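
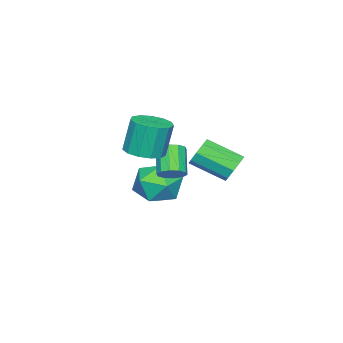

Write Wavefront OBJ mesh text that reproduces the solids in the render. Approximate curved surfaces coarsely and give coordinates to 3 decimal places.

v 0.328 -1.236 2.455
v 0.906 -1.913 2.645
v 0.61 -1.701 4.296
v 0.032 -1.024 4.105
v 1.184 -1.482 2.64
v 0.888 -1.27 4.29
v 1.191 -0.973 2.576
v 0.895 -0.762 4.226
v 0.924 -0.548 2.474
v 0.627 -0.336 4.124
v 0.467 -0.341 2.365
v 0.171 -0.129 4.015
v -0.033 -0.418 2.285
v -0.33 -0.206 3.935
v -0.419 -0.755 2.259
v -0.715 -0.543 3.909
v -0.568 -1.244 2.295
v -0.864 -1.033 3.945
v -0.432 -1.731 2.382
v -0.728 -1.519 4.032
v -0.055 -2.061 2.492
v -0.351 -1.849 4.142
v 0.444 -2.128 2.59
v 0.148 -1.917 4.24
v -2.035 1.728 1.229
v -1.744 2.118 1.812
v -1.333 0.583 2.635
v -1.625 0.192 2.051
v -2.249 2.027 1.894
v -1.839 0.491 2.717
v -2.654 1.796 1.664
v -2.244 0.26 2.487
v -2.77 1.533 1.231
v -2.359 -0.003 2.054
v -2.542 1.361 0.796
v -2.131 -0.175 1.619
v -2.077 1.361 0.564
v -1.666 -0.175 1.387
v -1.592 1.533 0.643
v -1.181 -0.003 1.466
v -1.315 1.796 0.996
v -0.904 0.26 1.818
v -1.375 2.027 1.457
v -0.964 0.491 2.28
v -3.655 -2.099 -2.292
v -2.992 -2.157 -1.232
v -4.368 -3.963 -1.948
v -3.705 -4.021 -0.888
v -4.681 -3.243 -0.974
v -4.241 -2.091 -1.186
v -3.119 -4.029 -1.994
v -2.679 -2.877 -2.206
v -2.661 -3.349 -1.048
v -3.626 -2.864 -0.417
v -3.734 -3.256 -2.763
v -4.699 -2.771 -2.132
v -2.836 -1.811 -0.351
v -2.381 -1.654 0.115
v -3.269 -2.232 1.177
v -3.724 -2.389 0.711
v -2.639 -1.333 0.074
v -3.527 -1.91 1.136
v -2.972 -1.194 -0.129
v -3.86 -1.772 0.933
v -3.253 -1.291 -0.417
v -4.141 -1.869 0.645
v -3.375 -1.587 -0.68
v -4.263 -2.164 0.382
v -3.291 -1.968 -0.817
v -4.179 -2.546 0.245
v -3.033 -2.29 -0.776
v -3.921 -2.867 0.286
v -2.7 -2.428 -0.573
v -3.588 -3.006 0.489
v -2.419 -2.331 -0.285
v -3.307 -2.909 0.777
v -2.297 -2.036 -0.022
v -3.185 -2.613 1.04
f 2 1 5
f 2 5 3
f 3 5 6
f 3 6 4
f 5 1 7
f 5 7 6
f 6 7 8
f 6 8 4
f 7 1 9
f 7 9 8
f 8 9 10
f 8 10 4
f 9 1 11
f 9 11 10
f 10 11 12
f 10 12 4
f 11 1 13
f 11 13 12
f 12 13 14
f 12 14 4
f 13 1 15
f 13 15 14
f 14 15 16
f 14 16 4
f 15 1 17
f 15 17 16
f 16 17 18
f 16 18 4
f 17 1 19
f 17 19 18
f 18 19 20
f 18 20 4
f 19 1 21
f 19 21 20
f 20 21 22
f 20 22 4
f 21 1 23
f 21 23 22
f 22 23 24
f 22 24 4
f 23 1 2
f 23 2 24
f 24 2 3
f 24 3 4
f 26 25 29
f 26 29 27
f 27 29 30
f 27 30 28
f 29 25 31
f 29 31 30
f 30 31 32
f 30 32 28
f 31 25 33
f 31 33 32
f 32 33 34
f 32 34 28
f 33 25 35
f 33 35 34
f 34 35 36
f 34 36 28
f 35 25 37
f 35 37 36
f 36 37 38
f 36 38 28
f 37 25 39
f 37 39 38
f 38 39 40
f 38 40 28
f 39 25 41
f 39 41 40
f 40 41 42
f 40 42 28
f 41 25 43
f 41 43 42
f 42 43 44
f 42 44 28
f 43 25 26
f 43 26 44
f 44 26 27
f 44 27 28
f 45 56 50
f 45 50 46
f 45 46 52
f 45 52 55
f 45 55 56
f 46 50 54
f 50 56 49
f 56 55 47
f 55 52 51
f 52 46 53
f 48 54 49
f 48 49 47
f 48 47 51
f 48 51 53
f 48 53 54
f 49 54 50
f 47 49 56
f 51 47 55
f 53 51 52
f 54 53 46
f 58 57 61
f 58 61 59
f 59 61 62
f 59 62 60
f 61 57 63
f 61 63 62
f 62 63 64
f 62 64 60
f 63 57 65
f 63 65 64
f 64 65 66
f 64 66 60
f 65 57 67
f 65 67 66
f 66 67 68
f 66 68 60
f 67 57 69
f 67 69 68
f 68 69 70
f 68 70 60
f 69 57 71
f 69 71 70
f 70 71 72
f 70 72 60
f 71 57 73
f 71 73 72
f 72 73 74
f 72 74 60
f 73 57 75
f 73 75 74
f 74 75 76
f 74 76 60
f 75 57 77
f 75 77 76
f 76 77 78
f 76 78 60
f 77 57 58
f 77 58 78
f 78 58 59
f 78 59 60



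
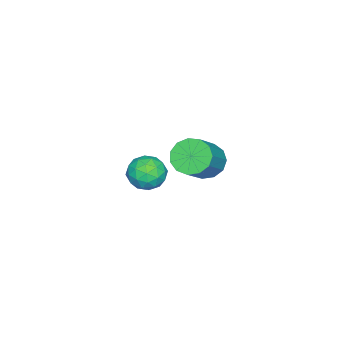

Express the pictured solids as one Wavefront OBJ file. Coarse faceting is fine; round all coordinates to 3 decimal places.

v -1.873 -2.449 -4.5
v -1.418 -2.768 -5.033
v -0.212 -2.751 -4.013
v -0.667 -2.431 -3.48
v -1.382 -2.339 -5.083
v -0.176 -2.321 -4.063
v -1.502 -1.944 -4.948
v -0.295 -1.927 -3.928
v -1.739 -1.71 -4.671
v -0.533 -1.693 -3.65
v -2.02 -1.71 -4.339
v -0.813 -1.693 -3.319
v -2.253 -1.945 -4.059
v -1.047 -1.928 -3.039
v -2.366 -2.339 -3.919
v -1.16 -2.322 -2.899
v -2.323 -2.769 -3.963
v -1.116 -2.752 -2.943
v -2.136 -3.097 -4.178
v -0.93 -3.079 -3.158
v -1.866 -3.219 -4.495
v -0.66 -3.201 -3.475
v -1.599 -3.096 -4.814
v -0.392 -3.079 -3.793
v 2.624 -1.966 -2.639
v 3.129 -2.131 -2.161
v 1.951 -2.809 -2.219
v 2.456 -2.974 -1.741
v 2.099 -2.357 -1.685
v 2.515 -1.836 -1.945
v 2.565 -3.104 -2.435
v 2.981 -2.583 -2.695
v 3.093 -2.834 -2.035
v 2.804 -2.373 -1.571
v 2.276 -2.567 -2.809
v 1.987 -2.106 -2.345
v 2.936 -1.975 -2.437
v 2.144 -2.965 -1.943
v 1.934 -2.603 -1.91
v 2.231 -2.7 -1.629
v 2.574 -1.801 -2.31
v 2.871 -1.899 -2.028
v 2.266 -2.031 -1.749
v 2.209 -3.041 -2.352
v 2.506 -3.139 -2.07
v 2.849 -2.24 -2.751
v 3.146 -2.337 -2.47
v 2.814 -2.909 -2.631
v 3.211 -2.485 -2.082
v 2.816 -2.98 -1.835
v 2.88 -3.057 -2.243
v 3.124 -2.751 -2.396
v 3.042 -2.214 -1.809
v 2.646 -2.709 -1.562
v 2.436 -2.346 -1.529
v 2.681 -2.04 -1.682
v 3.02 -2.627 -1.735
v 2.434 -2.231 -2.818
v 2.038 -2.726 -2.571
v 2.399 -2.9 -2.698
v 2.644 -2.594 -2.851
v 2.264 -1.96 -2.545
v 1.869 -2.455 -2.298
v 1.956 -2.189 -1.984
v 2.2 -1.883 -2.137
v 2.06 -2.313 -2.645
f 2 1 5
f 2 5 3
f 3 5 6
f 3 6 4
f 5 1 7
f 5 7 6
f 6 7 8
f 6 8 4
f 7 1 9
f 7 9 8
f 8 9 10
f 8 10 4
f 9 1 11
f 9 11 10
f 10 11 12
f 10 12 4
f 11 1 13
f 11 13 12
f 12 13 14
f 12 14 4
f 13 1 15
f 13 15 14
f 14 15 16
f 14 16 4
f 15 1 17
f 15 17 16
f 16 17 18
f 16 18 4
f 17 1 19
f 17 19 18
f 18 19 20
f 18 20 4
f 19 1 21
f 19 21 20
f 20 21 22
f 20 22 4
f 21 1 23
f 21 23 22
f 22 23 24
f 22 24 4
f 23 1 2
f 23 2 24
f 24 2 3
f 24 3 4
f 25 62 41
f 62 36 65
f 41 65 30
f 62 65 41
f 25 41 37
f 41 30 42
f 37 42 26
f 41 42 37
f 25 37 46
f 37 26 47
f 46 47 32
f 37 47 46
f 25 46 58
f 46 32 61
f 58 61 35
f 46 61 58
f 25 58 62
f 58 35 66
f 62 66 36
f 58 66 62
f 26 42 53
f 42 30 56
f 53 56 34
f 42 56 53
f 30 65 43
f 65 36 64
f 43 64 29
f 65 64 43
f 36 66 63
f 66 35 59
f 63 59 27
f 66 59 63
f 35 61 60
f 61 32 48
f 60 48 31
f 61 48 60
f 32 47 52
f 47 26 49
f 52 49 33
f 47 49 52
f 28 54 40
f 54 34 55
f 40 55 29
f 54 55 40
f 28 40 38
f 40 29 39
f 38 39 27
f 40 39 38
f 28 38 45
f 38 27 44
f 45 44 31
f 38 44 45
f 28 45 50
f 45 31 51
f 50 51 33
f 45 51 50
f 28 50 54
f 50 33 57
f 54 57 34
f 50 57 54
f 29 55 43
f 55 34 56
f 43 56 30
f 55 56 43
f 27 39 63
f 39 29 64
f 63 64 36
f 39 64 63
f 31 44 60
f 44 27 59
f 60 59 35
f 44 59 60
f 33 51 52
f 51 31 48
f 52 48 32
f 51 48 52
f 34 57 53
f 57 33 49
f 53 49 26
f 57 49 53



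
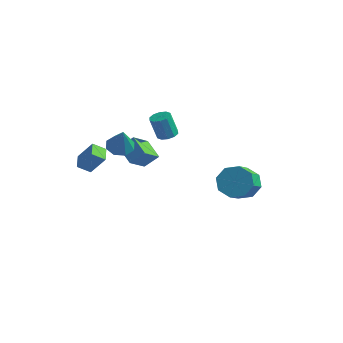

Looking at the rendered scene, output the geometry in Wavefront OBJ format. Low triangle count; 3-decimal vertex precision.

v -2.001 3.766 0.486
v -1.403 3.945 0.667
v -1.781 3.733 2.134
v -2.379 3.554 1.954
v -1.632 4.275 0.655
v -2.011 4.062 2.122
v -2.003 4.41 0.579
v -2.382 4.197 2.046
v -2.373 4.299 0.468
v -2.751 4.086 1.935
v -2.6 3.985 0.363
v -2.979 3.772 1.83
v -2.599 3.587 0.306
v -2.977 3.375 1.773
v -2.369 3.258 0.318
v -2.748 3.045 1.785
v -1.998 3.123 0.394
v -2.377 2.91 1.861
v -1.629 3.234 0.505
v -2.007 3.021 1.972
v -1.401 3.548 0.61
v -1.78 3.335 2.077
v -3.527 1.061 0.319
v -2.865 1.569 1.096
v -3.397 2.317 -0.613
v -2.735 2.825 0.164
v -2.385 0.495 -0.284
v -1.723 1.003 0.493
v -2.255 1.751 -1.216
v -1.593 2.259 -0.439
v 3.654 2.719 -1.019
v 4.336 3.323 -0.44
v 4.768 1.726 0.718
v 4.086 1.121 0.139
v 3.567 3.335 -0.137
v 4 1.738 1.022
v 2.849 2.986 -0.35
v 3.282 1.388 0.808
v 2.602 2.48 -0.956
v 3.035 0.883 0.203
v 2.972 2.114 -1.598
v 3.404 0.517 -0.44
v 3.74 2.102 -1.902
v 4.173 0.505 -0.743
v 4.458 2.452 -1.688
v 4.891 0.854 -0.53
v 4.705 2.957 -1.083
v 5.138 1.36 0.076
v -3.082 0.582 0.857
v -2.441 0.162 0.49
v -2.518 0.078 2.423
v -2.286 0.778 0.633
v -2.598 1.279 0.907
v -3.193 1.372 1.151
v -3.724 1.003 1.223
v -3.879 0.387 1.081
v -3.567 -0.114 0.807
v -2.971 -0.207 0.562
v -4.11 -2.031 1.015
v -3.27 -1.787 2.196
v -3.545 -1.542 0.512
v -2.705 -1.298 1.694
v -3.575 -2.862 0.806
v -2.735 -2.618 1.988
v -3.01 -2.373 0.304
v -2.17 -2.129 1.485
f 2 1 5
f 2 5 3
f 3 5 6
f 3 6 4
f 5 1 7
f 5 7 6
f 6 7 8
f 6 8 4
f 7 1 9
f 7 9 8
f 8 9 10
f 8 10 4
f 9 1 11
f 9 11 10
f 10 11 12
f 10 12 4
f 11 1 13
f 11 13 12
f 12 13 14
f 12 14 4
f 13 1 15
f 13 15 14
f 14 15 16
f 14 16 4
f 15 1 17
f 15 17 16
f 16 17 18
f 16 18 4
f 17 1 19
f 17 19 18
f 18 19 20
f 18 20 4
f 19 1 21
f 19 21 20
f 20 21 22
f 20 22 4
f 21 1 2
f 21 2 22
f 22 2 3
f 22 3 4
f 24 26 23
f 27 24 23
f 23 26 25
f 25 27 23
f 24 30 26
f 28 24 27
f 28 30 24
f 26 30 25
f 29 27 25
f 25 30 29
f 29 28 27
f 30 28 29
f 32 31 35
f 32 35 33
f 33 35 36
f 33 36 34
f 35 31 37
f 35 37 36
f 36 37 38
f 36 38 34
f 37 31 39
f 37 39 38
f 38 39 40
f 38 40 34
f 39 31 41
f 39 41 40
f 40 41 42
f 40 42 34
f 41 31 43
f 41 43 42
f 42 43 44
f 42 44 34
f 43 31 45
f 43 45 44
f 44 45 46
f 44 46 34
f 45 31 47
f 45 47 46
f 46 47 48
f 46 48 34
f 47 31 32
f 47 32 48
f 48 32 33
f 48 33 34
f 50 49 52
f 50 52 51
f 52 49 53
f 52 53 51
f 53 49 54
f 53 54 51
f 54 49 55
f 54 55 51
f 55 49 56
f 55 56 51
f 56 49 57
f 56 57 51
f 57 49 58
f 57 58 51
f 58 49 50
f 58 50 51
f 60 62 59
f 63 60 59
f 59 62 61
f 61 63 59
f 60 66 62
f 64 60 63
f 64 66 60
f 62 66 61
f 65 63 61
f 61 66 65
f 65 64 63
f 66 64 65



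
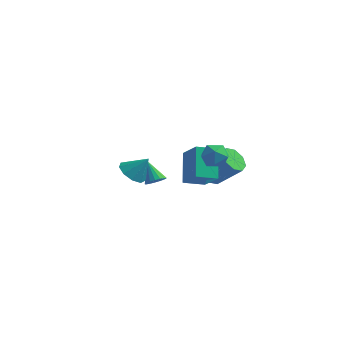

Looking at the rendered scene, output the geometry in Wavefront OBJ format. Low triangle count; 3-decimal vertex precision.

v -0.469 2.306 -0.957
v 0.016 2.029 -1.442
v 1.195 2.076 -0.288
v 0.709 2.354 0.197
v 0.001 2.595 -1.45
v 1.18 2.642 -0.296
v -0.289 2.992 -1.169
v 0.889 3.039 -0.015
v -0.685 2.987 -0.764
v 0.493 3.035 0.39
v -0.955 2.584 -0.472
v 0.224 2.631 0.682
v -0.94 2.018 -0.464
v 0.239 2.065 0.69
v -0.649 1.621 -0.745
v 0.529 1.668 0.409
v -0.253 1.625 -1.15
v 0.925 1.673 0.004
v 1.396 -2.218 3.874
v 2.034 -2.339 3.628
v 1.186 -3.321 3.872
v 1.824 -3.442 3.626
v 1.74 -3.209 4.274
v 1.87 -2.527 4.276
v 1.35 -3.133 3.224
v 1.48 -2.451 3.226
v 2.005 -2.904 3.227
v 2.247 -2.951 3.876
v 0.973 -2.709 3.624
v 1.215 -2.756 4.273
v -4.26 2.143 -1.729
v -3.65 2.253 -2.219
v -3.54 2.417 -0.771
v -3.919 2.717 -2.151
v -4.347 2.912 -1.885
v -4.734 2.747 -1.546
v -4.9 2.299 -1.293
v -4.766 1.778 -1.244
v -4.396 1.427 -1.422
v -3.962 1.411 -1.744
v -3.667 1.737 -2.058
v -3.549 3.331 -2.895
v -3.088 3.552 -2.694
v -4.231 3.909 -1.965
v -3.173 3.731 -2.868
v -3.344 3.818 -3.047
v -3.563 3.794 -3.192
v -3.778 3.664 -3.269
v -3.941 3.457 -3.26
v -4.014 3.222 -3.168
v -3.981 3.012 -3.013
v -3.849 2.874 -2.831
v -3.648 2.842 -2.664
v -3.425 2.922 -2.55
v -3.23 3.095 -2.515
v -3.108 3.322 -2.567
v 0.701 -2.681 2.13
v 0.278 -1.532 3.25
v -0.151 -2.021 1.131
v -0.574 -0.871 2.251
v 1.514 -2.089 1.829
v 1.091 -0.939 2.949
v 0.662 -1.428 0.83
v 0.239 -0.279 1.95
f 2 1 5
f 2 5 3
f 3 5 6
f 3 6 4
f 5 1 7
f 5 7 6
f 6 7 8
f 6 8 4
f 7 1 9
f 7 9 8
f 8 9 10
f 8 10 4
f 9 1 11
f 9 11 10
f 10 11 12
f 10 12 4
f 11 1 13
f 11 13 12
f 12 13 14
f 12 14 4
f 13 1 15
f 13 15 14
f 14 15 16
f 14 16 4
f 15 1 17
f 15 17 16
f 16 17 18
f 16 18 4
f 17 1 2
f 17 2 18
f 18 2 3
f 18 3 4
f 19 30 24
f 19 24 20
f 19 20 26
f 19 26 29
f 19 29 30
f 20 24 28
f 24 30 23
f 30 29 21
f 29 26 25
f 26 20 27
f 22 28 23
f 22 23 21
f 22 21 25
f 22 25 27
f 22 27 28
f 23 28 24
f 21 23 30
f 25 21 29
f 27 25 26
f 28 27 20
f 32 31 34
f 32 34 33
f 34 31 35
f 34 35 33
f 35 31 36
f 35 36 33
f 36 31 37
f 36 37 33
f 37 31 38
f 37 38 33
f 38 31 39
f 38 39 33
f 39 31 40
f 39 40 33
f 40 31 41
f 40 41 33
f 41 31 32
f 41 32 33
f 43 42 45
f 43 45 44
f 45 42 46
f 45 46 44
f 46 42 47
f 46 47 44
f 47 42 48
f 47 48 44
f 48 42 49
f 48 49 44
f 49 42 50
f 49 50 44
f 50 42 51
f 50 51 44
f 51 42 52
f 51 52 44
f 52 42 53
f 52 53 44
f 53 42 54
f 53 54 44
f 54 42 55
f 54 55 44
f 55 42 56
f 55 56 44
f 56 42 43
f 56 43 44
f 58 60 57
f 61 58 57
f 57 60 59
f 59 61 57
f 58 64 60
f 62 58 61
f 62 64 58
f 60 64 59
f 63 61 59
f 59 64 63
f 63 62 61
f 64 62 63



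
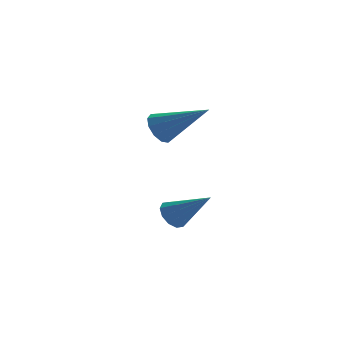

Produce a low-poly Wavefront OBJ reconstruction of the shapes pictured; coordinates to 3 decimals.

v 3.072 1.534 -3.956
v 3.348 1.316 -4.418
v 4.048 0.666 -2.964
v 3.516 1.617 -4.32
v 3.515 1.886 -4.083
v 3.345 2.021 -3.798
v 3.07 1.969 -3.573
v 2.796 1.752 -3.495
v 2.628 1.451 -3.593
v 2.63 1.181 -3.829
v 2.8 1.047 -4.115
v 3.074 1.098 -4.339
v 2.651 1.55 -0.197
v 2.966 2.089 -0.114
v 3.969 0.63 0.777
v 2.717 2.048 0.183
v 2.444 1.817 0.335
v 2.249 1.483 0.284
v 2.208 1.176 0.049
v 2.336 1.011 -0.28
v 2.584 1.052 -0.577
v 2.857 1.284 -0.729
v 3.052 1.617 -0.678
v 3.094 1.925 -0.443
f 2 1 4
f 2 4 3
f 4 1 5
f 4 5 3
f 5 1 6
f 5 6 3
f 6 1 7
f 6 7 3
f 7 1 8
f 7 8 3
f 8 1 9
f 8 9 3
f 9 1 10
f 9 10 3
f 10 1 11
f 10 11 3
f 11 1 12
f 11 12 3
f 12 1 2
f 12 2 3
f 14 13 16
f 14 16 15
f 16 13 17
f 16 17 15
f 17 13 18
f 17 18 15
f 18 13 19
f 18 19 15
f 19 13 20
f 19 20 15
f 20 13 21
f 20 21 15
f 21 13 22
f 21 22 15
f 22 13 23
f 22 23 15
f 23 13 24
f 23 24 15
f 24 13 14
f 24 14 15



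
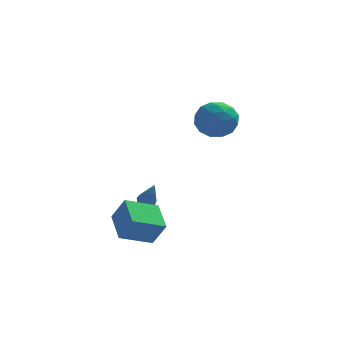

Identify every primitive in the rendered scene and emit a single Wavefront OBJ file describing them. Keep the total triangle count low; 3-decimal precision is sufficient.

v -0.03 2.502 -3.643
v 0.245 2.154 -3.968
v 0.49 1.378 -1.997
v 0.448 2.373 -3.882
v 0.499 2.632 -3.721
v 0.382 2.851 -3.535
v 0.134 2.959 -3.383
v -0.166 2.922 -3.313
v -0.422 2.751 -3.349
v -0.554 2.502 -3.477
v -0.52 2.253 -3.658
v -0.33 2.083 -3.835
v -0.045 2.046 -3.95
v -0.919 -4.744 -3.151
v -0.206 -5.079 -1.816
v -1.437 -3.015 -2.441
v -0.724 -3.349 -1.106
v 0.724 -3.971 -3.834
v 1.437 -4.305 -2.499
v 0.206 -2.241 -3.124
v 0.919 -2.576 -1.789
v 3.362 0.309 2.697
v 4.568 0.34 3.031
v 3.032 -1.18 4.029
v 4.238 -1.149 4.363
v 3.483 -0.195 4.655
v 3.687 0.726 3.832
v 3.913 -1.566 3.228
v 4.117 -0.645 2.405
v 4.908 -0.818 3.359
v 4.642 0.029 4.241
v 2.958 -0.869 2.819
v 2.692 -0.022 3.701
v 3.994 0.455 2.747
v 3.606 -1.295 4.313
v 3.162 -0.734 4.484
v 3.871 -0.716 4.68
v 3.476 0.682 3.218
v 4.185 0.7 3.414
v 3.547 0.386 4.368
v 3.415 -1.54 3.646
v 4.124 -1.522 3.842
v 3.729 -0.124 2.38
v 4.438 -0.106 2.576
v 4.053 -1.226 2.692
v 4.903 -0.207 3.136
v 4.709 -1.082 3.919
v 4.518 -1.327 3.252
v 4.638 -0.786 2.769
v 4.746 0.291 3.655
v 4.552 -0.585 4.437
v 4.109 -0.024 4.609
v 4.228 0.517 4.125
v 4.946 -0.39 3.847
v 3.048 -0.255 2.623
v 2.854 -1.131 3.405
v 3.372 -1.357 2.935
v 3.491 -0.816 2.451
v 2.891 0.242 3.141
v 2.697 -0.633 3.924
v 2.962 -0.054 4.291
v 3.082 0.487 3.808
v 2.654 -0.45 3.213
f 2 1 4
f 2 4 3
f 4 1 5
f 4 5 3
f 5 1 6
f 5 6 3
f 6 1 7
f 6 7 3
f 7 1 8
f 7 8 3
f 8 1 9
f 8 9 3
f 9 1 10
f 9 10 3
f 10 1 11
f 10 11 3
f 11 1 12
f 11 12 3
f 12 1 13
f 12 13 3
f 13 1 2
f 13 2 3
f 15 17 14
f 18 15 14
f 14 17 16
f 16 18 14
f 15 21 17
f 19 15 18
f 19 21 15
f 17 21 16
f 20 18 16
f 16 21 20
f 20 19 18
f 21 19 20
f 22 59 38
f 59 33 62
f 38 62 27
f 59 62 38
f 22 38 34
f 38 27 39
f 34 39 23
f 38 39 34
f 22 34 43
f 34 23 44
f 43 44 29
f 34 44 43
f 22 43 55
f 43 29 58
f 55 58 32
f 43 58 55
f 22 55 59
f 55 32 63
f 59 63 33
f 55 63 59
f 23 39 50
f 39 27 53
f 50 53 31
f 39 53 50
f 27 62 40
f 62 33 61
f 40 61 26
f 62 61 40
f 33 63 60
f 63 32 56
f 60 56 24
f 63 56 60
f 32 58 57
f 58 29 45
f 57 45 28
f 58 45 57
f 29 44 49
f 44 23 46
f 49 46 30
f 44 46 49
f 25 51 37
f 51 31 52
f 37 52 26
f 51 52 37
f 25 37 35
f 37 26 36
f 35 36 24
f 37 36 35
f 25 35 42
f 35 24 41
f 42 41 28
f 35 41 42
f 25 42 47
f 42 28 48
f 47 48 30
f 42 48 47
f 25 47 51
f 47 30 54
f 51 54 31
f 47 54 51
f 26 52 40
f 52 31 53
f 40 53 27
f 52 53 40
f 24 36 60
f 36 26 61
f 60 61 33
f 36 61 60
f 28 41 57
f 41 24 56
f 57 56 32
f 41 56 57
f 30 48 49
f 48 28 45
f 49 45 29
f 48 45 49
f 31 54 50
f 54 30 46
f 50 46 23
f 54 46 50



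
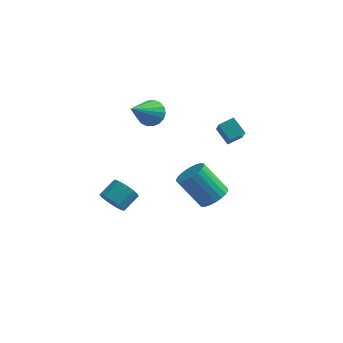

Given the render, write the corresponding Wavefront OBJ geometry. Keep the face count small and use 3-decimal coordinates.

v -2.938 0.001 2.218
v -2.308 0.133 2.658
v -3.482 -1.561 3.462
v -2.549 0.334 2.806
v -2.867 0.47 2.837
v -3.2 0.513 2.746
v -3.48 0.454 2.55
v -3.653 0.306 2.288
v -3.685 0.097 2.013
v -3.569 -0.13 1.777
v -3.328 -0.332 1.63
v -3.01 -0.467 1.598
v -2.677 -0.51 1.69
v -2.397 -0.451 1.886
v -2.224 -0.303 2.148
v -2.192 -0.094 2.423
v -3.826 -3.689 -1.747
v -3.164 -4.034 -1.816
v -2.691 -3.236 -1.262
v -3.354 -2.891 -1.193
v -3.201 -3.779 -2.151
v -2.728 -2.981 -1.597
v -3.437 -3.496 -2.358
v -2.964 -2.698 -1.804
v -3.796 -3.274 -2.371
v -3.323 -2.476 -1.817
v -4.165 -3.184 -2.186
v -3.692 -2.386 -1.632
v -4.427 -3.254 -1.861
v -3.954 -2.456 -1.307
v -4.498 -3.462 -1.5
v -4.025 -2.664 -0.947
v -4.355 -3.742 -1.218
v -3.883 -2.945 -0.664
v -4.045 -4.006 -1.103
v -3.572 -3.208 -0.55
v -3.666 -4.168 -1.193
v -3.193 -3.371 -0.639
v -3.337 -4.179 -1.459
v -2.864 -3.381 -0.905
v 1.139 -0.805 1.578
v 0.455 -0.351 2.233
v 0.8 0.138 0.571
v 0.116 0.592 1.226
v 1.744 -0.292 1.854
v 1.06 0.162 2.509
v 1.405 0.651 0.847
v 0.721 1.105 1.502
v 0.013 0.789 -3.947
v 0.676 0.935 -3.419
v -0.571 1.036 -1.884
v -1.233 0.891 -2.413
v 0.584 1.266 -3.515
v -0.663 1.368 -1.981
v 0.393 1.516 -3.687
v -0.854 1.617 -2.152
v 0.137 1.639 -3.903
v -1.11 1.741 -2.369
v -0.141 1.616 -4.127
v -1.388 1.717 -2.593
v -0.392 1.45 -4.32
v -1.639 1.551 -2.786
v -0.573 1.169 -4.449
v -1.82 1.271 -2.914
v -0.653 0.823 -4.491
v -1.899 0.924 -2.956
v -0.617 0.471 -4.438
v -1.864 0.572 -2.904
v -0.472 0.174 -4.301
v -1.719 0.275 -2.767
v -0.244 -0.016 -4.103
v -1.491 0.085 -2.568
v 0.029 -0.068 -3.878
v -1.217 0.034 -2.343
v 0.3 0.029 -3.665
v -0.947 0.131 -2.13
v 0.52 0.258 -3.5
v -0.726 0.359 -1.966
v 0.654 0.578 -3.413
v -0.593 0.679 -1.879
f 2 1 4
f 2 4 3
f 4 1 5
f 4 5 3
f 5 1 6
f 5 6 3
f 6 1 7
f 6 7 3
f 7 1 8
f 7 8 3
f 8 1 9
f 8 9 3
f 9 1 10
f 9 10 3
f 10 1 11
f 10 11 3
f 11 1 12
f 11 12 3
f 12 1 13
f 12 13 3
f 13 1 14
f 13 14 3
f 14 1 15
f 14 15 3
f 15 1 16
f 15 16 3
f 16 1 2
f 16 2 3
f 18 17 21
f 18 21 19
f 19 21 22
f 19 22 20
f 21 17 23
f 21 23 22
f 22 23 24
f 22 24 20
f 23 17 25
f 23 25 24
f 24 25 26
f 24 26 20
f 25 17 27
f 25 27 26
f 26 27 28
f 26 28 20
f 27 17 29
f 27 29 28
f 28 29 30
f 28 30 20
f 29 17 31
f 29 31 30
f 30 31 32
f 30 32 20
f 31 17 33
f 31 33 32
f 32 33 34
f 32 34 20
f 33 17 35
f 33 35 34
f 34 35 36
f 34 36 20
f 35 17 37
f 35 37 36
f 36 37 38
f 36 38 20
f 37 17 39
f 37 39 38
f 38 39 40
f 38 40 20
f 39 17 18
f 39 18 40
f 40 18 19
f 40 19 20
f 42 44 41
f 45 42 41
f 41 44 43
f 43 45 41
f 42 48 44
f 46 42 45
f 46 48 42
f 44 48 43
f 47 45 43
f 43 48 47
f 47 46 45
f 48 46 47
f 50 49 53
f 50 53 51
f 51 53 54
f 51 54 52
f 53 49 55
f 53 55 54
f 54 55 56
f 54 56 52
f 55 49 57
f 55 57 56
f 56 57 58
f 56 58 52
f 57 49 59
f 57 59 58
f 58 59 60
f 58 60 52
f 59 49 61
f 59 61 60
f 60 61 62
f 60 62 52
f 61 49 63
f 61 63 62
f 62 63 64
f 62 64 52
f 63 49 65
f 63 65 64
f 64 65 66
f 64 66 52
f 65 49 67
f 65 67 66
f 66 67 68
f 66 68 52
f 67 49 69
f 67 69 68
f 68 69 70
f 68 70 52
f 69 49 71
f 69 71 70
f 70 71 72
f 70 72 52
f 71 49 73
f 71 73 72
f 72 73 74
f 72 74 52
f 73 49 75
f 73 75 74
f 74 75 76
f 74 76 52
f 75 49 77
f 75 77 76
f 76 77 78
f 76 78 52
f 77 49 79
f 77 79 78
f 78 79 80
f 78 80 52
f 79 49 50
f 79 50 80
f 80 50 51
f 80 51 52



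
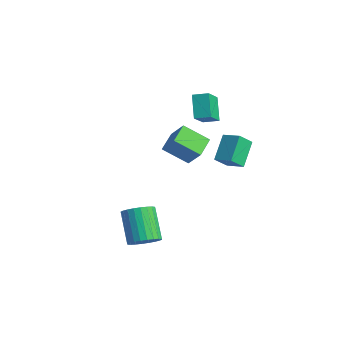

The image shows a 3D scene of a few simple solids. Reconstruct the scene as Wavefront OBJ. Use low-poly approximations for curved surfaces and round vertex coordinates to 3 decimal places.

v 0.451 2.562 2.869
v 0.504 1.785 3.587
v 1.387 2.902 3.168
v 1.44 2.125 3.887
v 1.14 1.615 1.793
v 1.193 0.838 2.512
v 2.076 1.955 2.093
v 2.129 1.178 2.811
v -1.999 1.393 0.307
v -2.881 0.378 1.211
v -2.675 2.364 0.738
v -3.557 1.35 1.642
v -1.103 1.55 1.358
v -1.985 0.536 2.262
v -1.779 2.522 1.789
v -2.661 1.507 2.693
v 1.383 -3.218 -1.818
v 1.987 -2.794 -1.396
v 0.721 -2.398 0.019
v 0.117 -2.822 -0.402
v 1.856 -2.552 -1.581
v 0.59 -2.156 -0.166
v 1.652 -2.412 -1.803
v 0.386 -2.016 -0.387
v 1.408 -2.394 -2.026
v 0.142 -1.998 -0.611
v 1.16 -2.502 -2.218
v -0.106 -2.106 -0.802
v 0.946 -2.719 -2.349
v -0.32 -2.323 -0.933
v 0.798 -3.012 -2.399
v -0.468 -2.615 -0.983
v 0.739 -3.336 -2.36
v -0.527 -2.94 -0.945
v 0.779 -3.642 -2.239
v -0.487 -3.246 -0.824
v 0.91 -3.884 -2.054
v -0.356 -3.488 -0.639
v 1.114 -4.024 -1.833
v -0.152 -3.628 -0.417
v 1.358 -4.042 -1.609
v 0.092 -3.646 -0.194
v 1.606 -3.934 -1.418
v 0.34 -3.538 -0.002
v 1.82 -3.717 -1.287
v 0.554 -3.321 0.129
v 1.968 -3.425 -1.237
v 0.702 -3.028 0.179
v 2.027 -3.1 -1.275
v 0.761 -2.704 0.14
v -4.276 3.589 3.174
v -3.503 2.551 4.181
v -3.704 4.213 3.377
v -2.931 3.175 4.384
v -3.389 3.145 2.036
v -2.616 2.107 3.043
v -2.817 3.769 2.239
v -2.044 2.731 3.246
f 2 4 1
f 5 2 1
f 1 4 3
f 3 5 1
f 2 8 4
f 6 2 5
f 6 8 2
f 4 8 3
f 7 5 3
f 3 8 7
f 7 6 5
f 8 6 7
f 10 12 9
f 13 10 9
f 9 12 11
f 11 13 9
f 10 16 12
f 14 10 13
f 14 16 10
f 12 16 11
f 15 13 11
f 11 16 15
f 15 14 13
f 16 14 15
f 18 17 21
f 18 21 19
f 19 21 22
f 19 22 20
f 21 17 23
f 21 23 22
f 22 23 24
f 22 24 20
f 23 17 25
f 23 25 24
f 24 25 26
f 24 26 20
f 25 17 27
f 25 27 26
f 26 27 28
f 26 28 20
f 27 17 29
f 27 29 28
f 28 29 30
f 28 30 20
f 29 17 31
f 29 31 30
f 30 31 32
f 30 32 20
f 31 17 33
f 31 33 32
f 32 33 34
f 32 34 20
f 33 17 35
f 33 35 34
f 34 35 36
f 34 36 20
f 35 17 37
f 35 37 36
f 36 37 38
f 36 38 20
f 37 17 39
f 37 39 38
f 38 39 40
f 38 40 20
f 39 17 41
f 39 41 40
f 40 41 42
f 40 42 20
f 41 17 43
f 41 43 42
f 42 43 44
f 42 44 20
f 43 17 45
f 43 45 44
f 44 45 46
f 44 46 20
f 45 17 47
f 45 47 46
f 46 47 48
f 46 48 20
f 47 17 49
f 47 49 48
f 48 49 50
f 48 50 20
f 49 17 18
f 49 18 50
f 50 18 19
f 50 19 20
f 52 54 51
f 55 52 51
f 51 54 53
f 53 55 51
f 52 58 54
f 56 52 55
f 56 58 52
f 54 58 53
f 57 55 53
f 53 58 57
f 57 56 55
f 58 56 57



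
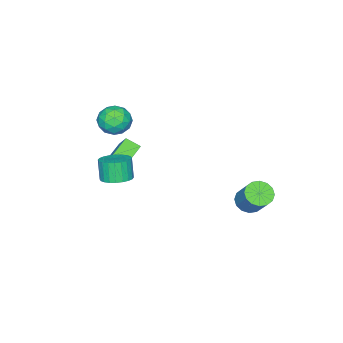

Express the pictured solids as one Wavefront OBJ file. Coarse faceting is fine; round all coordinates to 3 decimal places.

v 3.267 -0.826 0.657
v 3.755 -1.458 0.602
v 3.481 -1.765 1.708
v 2.993 -1.134 1.763
v 3.95 -1.239 0.711
v 3.676 -1.547 1.817
v 4.04 -0.958 0.812
v 3.767 -1.266 1.917
v 4.014 -0.657 0.889
v 3.74 -0.965 1.995
v 3.873 -0.382 0.931
v 3.6 -0.689 2.037
v 3.64 -0.174 0.931
v 3.367 -0.482 2.037
v 3.35 -0.065 0.89
v 3.077 -0.373 1.995
v 3.048 -0.072 0.813
v 2.774 -0.38 1.919
v 2.779 -0.195 0.712
v 2.505 -0.502 1.818
v 2.584 -0.413 0.603
v 2.31 -0.721 1.709
v 2.493 -0.694 0.503
v 2.22 -1.002 1.608
v 2.52 -0.995 0.425
v 2.246 -1.303 1.531
v 2.66 -1.271 0.383
v 2.387 -1.578 1.489
v 2.893 -1.478 0.383
v 2.62 -1.786 1.489
v 3.183 -1.587 0.425
v 2.91 -1.895 1.53
v 3.486 -1.58 0.501
v 3.212 -1.888 1.607
v 0.72 -2.587 -1.017
v 0.956 -3.302 -0.601
v -0.343 -2.578 -0.399
v -0.107 -3.293 0.017
v 1.507 -1.547 0.323
v 1.743 -2.262 0.739
v 0.444 -1.538 0.941
v 0.68 -2.253 1.357
v 1.286 -1.933 4.01
v 1.942 -1.467 3.597
v 1.298 -2.913 2.923
v 1.954 -2.447 2.51
v 2.127 -2.884 3.282
v 2.12 -2.279 3.954
v 1.12 -2.101 2.566
v 1.113 -1.496 3.238
v 1.839 -1.571 2.705
v 2.462 -2.055 3.147
v 0.778 -2.325 3.373
v 1.401 -2.809 3.815
v 1.613 -1.614 3.899
v 1.627 -2.766 2.621
v 1.729 -3.023 3.075
v 2.115 -2.749 2.832
v 1.718 -2.091 4.109
v 2.103 -1.817 3.866
v 2.212 -2.65 3.681
v 1.137 -2.563 2.654
v 1.522 -2.289 2.411
v 1.125 -1.631 3.688
v 1.511 -1.357 3.445
v 1.028 -1.73 2.839
v 1.938 -1.401 3.132
v 1.945 -1.977 2.493
v 1.455 -1.774 2.526
v 1.451 -1.418 2.92
v 2.304 -1.686 3.392
v 2.311 -2.261 2.753
v 2.413 -2.518 3.207
v 2.409 -2.163 3.602
v 2.244 -1.747 2.867
v 0.929 -2.119 3.767
v 0.936 -2.694 3.128
v 0.831 -2.217 2.918
v 0.827 -1.862 3.313
v 1.295 -2.403 4.027
v 1.302 -2.979 3.388
v 1.789 -2.962 3.6
v 1.785 -2.606 3.994
v 0.996 -2.633 3.653
v -2.103 3.125 -2.577
v -1.407 2.83 -2.657
v -0.861 3.76 -1.344
v -1.557 4.055 -1.263
v -1.409 3.151 -2.884
v -0.862 4.082 -1.571
v -1.596 3.465 -3.029
v -1.05 4.396 -1.716
v -1.919 3.688 -3.052
v -1.373 4.619 -1.739
v -2.292 3.76 -2.949
v -1.745 4.691 -1.635
v -2.614 3.662 -2.745
v -2.067 4.593 -1.432
v -2.799 3.42 -2.496
v -2.253 4.35 -1.183
v -2.798 3.098 -2.269
v -2.251 4.029 -0.956
v -2.61 2.784 -2.124
v -2.064 3.715 -0.811
v -2.287 2.561 -2.101
v -1.741 3.492 -0.788
v -1.915 2.489 -2.205
v -1.368 3.42 -0.891
v -1.593 2.587 -2.408
v -1.046 3.518 -1.095
f 2 1 5
f 2 5 3
f 3 5 6
f 3 6 4
f 5 1 7
f 5 7 6
f 6 7 8
f 6 8 4
f 7 1 9
f 7 9 8
f 8 9 10
f 8 10 4
f 9 1 11
f 9 11 10
f 10 11 12
f 10 12 4
f 11 1 13
f 11 13 12
f 12 13 14
f 12 14 4
f 13 1 15
f 13 15 14
f 14 15 16
f 14 16 4
f 15 1 17
f 15 17 16
f 16 17 18
f 16 18 4
f 17 1 19
f 17 19 18
f 18 19 20
f 18 20 4
f 19 1 21
f 19 21 20
f 20 21 22
f 20 22 4
f 21 1 23
f 21 23 22
f 22 23 24
f 22 24 4
f 23 1 25
f 23 25 24
f 24 25 26
f 24 26 4
f 25 1 27
f 25 27 26
f 26 27 28
f 26 28 4
f 27 1 29
f 27 29 28
f 28 29 30
f 28 30 4
f 29 1 31
f 29 31 30
f 30 31 32
f 30 32 4
f 31 1 33
f 31 33 32
f 32 33 34
f 32 34 4
f 33 1 2
f 33 2 34
f 34 2 3
f 34 3 4
f 36 38 35
f 39 36 35
f 35 38 37
f 37 39 35
f 36 42 38
f 40 36 39
f 40 42 36
f 38 42 37
f 41 39 37
f 37 42 41
f 41 40 39
f 42 40 41
f 43 80 59
f 80 54 83
f 59 83 48
f 80 83 59
f 43 59 55
f 59 48 60
f 55 60 44
f 59 60 55
f 43 55 64
f 55 44 65
f 64 65 50
f 55 65 64
f 43 64 76
f 64 50 79
f 76 79 53
f 64 79 76
f 43 76 80
f 76 53 84
f 80 84 54
f 76 84 80
f 44 60 71
f 60 48 74
f 71 74 52
f 60 74 71
f 48 83 61
f 83 54 82
f 61 82 47
f 83 82 61
f 54 84 81
f 84 53 77
f 81 77 45
f 84 77 81
f 53 79 78
f 79 50 66
f 78 66 49
f 79 66 78
f 50 65 70
f 65 44 67
f 70 67 51
f 65 67 70
f 46 72 58
f 72 52 73
f 58 73 47
f 72 73 58
f 46 58 56
f 58 47 57
f 56 57 45
f 58 57 56
f 46 56 63
f 56 45 62
f 63 62 49
f 56 62 63
f 46 63 68
f 63 49 69
f 68 69 51
f 63 69 68
f 46 68 72
f 68 51 75
f 72 75 52
f 68 75 72
f 47 73 61
f 73 52 74
f 61 74 48
f 73 74 61
f 45 57 81
f 57 47 82
f 81 82 54
f 57 82 81
f 49 62 78
f 62 45 77
f 78 77 53
f 62 77 78
f 51 69 70
f 69 49 66
f 70 66 50
f 69 66 70
f 52 75 71
f 75 51 67
f 71 67 44
f 75 67 71
f 86 85 89
f 86 89 87
f 87 89 90
f 87 90 88
f 89 85 91
f 89 91 90
f 90 91 92
f 90 92 88
f 91 85 93
f 91 93 92
f 92 93 94
f 92 94 88
f 93 85 95
f 93 95 94
f 94 95 96
f 94 96 88
f 95 85 97
f 95 97 96
f 96 97 98
f 96 98 88
f 97 85 99
f 97 99 98
f 98 99 100
f 98 100 88
f 99 85 101
f 99 101 100
f 100 101 102
f 100 102 88
f 101 85 103
f 101 103 102
f 102 103 104
f 102 104 88
f 103 85 105
f 103 105 104
f 104 105 106
f 104 106 88
f 105 85 107
f 105 107 106
f 106 107 108
f 106 108 88
f 107 85 109
f 107 109 108
f 108 109 110
f 108 110 88
f 109 85 86
f 109 86 110
f 110 86 87
f 110 87 88



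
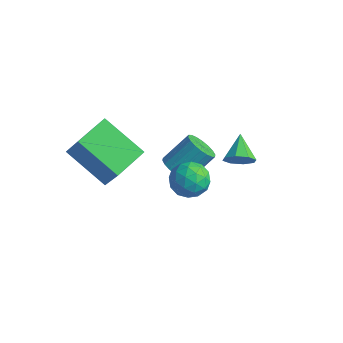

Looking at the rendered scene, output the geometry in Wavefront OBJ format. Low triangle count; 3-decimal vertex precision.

v -0.679 3.041 -2.06
v -0.096 2.664 -1.912
v 0.322 3.701 -0.912
v -0.261 4.079 -1.06
v -0 2.852 -2.147
v 0.418 3.889 -1.147
v -0.039 3.077 -2.365
v 0.379 4.115 -1.365
v -0.204 3.296 -2.522
v 0.214 4.333 -1.523
v -0.464 3.464 -2.588
v -0.045 4.501 -1.588
v -0.766 3.548 -2.549
v -0.347 4.585 -1.55
v -1.05 3.532 -2.414
v -0.632 4.569 -1.414
v -1.262 3.419 -2.208
v -0.844 4.456 -1.208
v -1.358 3.231 -1.973
v -0.94 4.268 -0.973
v -1.319 3.005 -1.755
v -0.901 4.043 -0.755
v -1.154 2.787 -1.597
v -0.736 3.824 -0.598
v -0.895 2.619 -1.532
v -0.476 3.656 -0.532
v -0.593 2.535 -1.57
v -0.174 3.572 -0.571
v -0.308 2.551 -1.706
v 0.11 3.588 -0.706
v -0.857 -0.751 -0.007
v -2.618 -0.95 1.022
v -0.872 0.706 0.249
v -2.633 0.507 1.278
v 0.053 -1.007 1.502
v -1.708 -1.206 2.531
v 0.038 0.45 1.758
v -1.723 0.251 2.787
v 1.841 1.664 0.426
v 2.449 1.349 0.876
v 1.071 0.631 0.744
v 1.679 0.316 1.194
v 1.299 1.001 1.439
v 1.775 1.639 1.243
v 1.745 0.341 0.377
v 2.221 0.979 0.181
v 2.39 0.531 0.847
v 2.115 0.939 1.503
v 1.405 1.041 0.117
v 1.13 1.449 0.773
v 2.213 1.597 0.623
v 1.307 0.383 0.997
v 1.084 0.785 1.141
v 1.441 0.6 1.406
v 1.817 1.767 0.838
v 2.174 1.582 1.103
v 1.498 1.378 1.434
v 1.346 0.398 0.517
v 1.703 0.213 0.782
v 2.079 1.38 0.214
v 2.436 1.195 0.479
v 2.022 0.602 0.186
v 2.535 0.931 0.871
v 2.082 0.324 1.057
v 2.121 0.339 0.577
v 2.401 0.714 0.462
v 2.374 1.171 1.256
v 1.921 0.564 1.443
v 1.698 0.966 1.587
v 1.977 1.341 1.472
v 2.339 0.69 1.239
v 1.599 1.416 0.177
v 1.146 0.809 0.364
v 1.543 0.639 0.148
v 1.822 1.014 0.033
v 1.438 1.656 0.563
v 0.985 1.049 0.749
v 1.119 1.266 1.158
v 1.399 1.641 1.043
v 1.181 1.29 0.381
v 3.108 2.182 2.017
v 3.516 2.192 2.497
v 2.472 2.998 2.543
v 3.632 2.506 2.149
v 3.441 2.63 1.725
v 3.054 2.493 1.471
v 2.699 2.173 1.538
v 2.584 1.859 1.885
v 2.775 1.734 2.309
v 3.162 1.872 2.563
f 2 1 5
f 2 5 3
f 3 5 6
f 3 6 4
f 5 1 7
f 5 7 6
f 6 7 8
f 6 8 4
f 7 1 9
f 7 9 8
f 8 9 10
f 8 10 4
f 9 1 11
f 9 11 10
f 10 11 12
f 10 12 4
f 11 1 13
f 11 13 12
f 12 13 14
f 12 14 4
f 13 1 15
f 13 15 14
f 14 15 16
f 14 16 4
f 15 1 17
f 15 17 16
f 16 17 18
f 16 18 4
f 17 1 19
f 17 19 18
f 18 19 20
f 18 20 4
f 19 1 21
f 19 21 20
f 20 21 22
f 20 22 4
f 21 1 23
f 21 23 22
f 22 23 24
f 22 24 4
f 23 1 25
f 23 25 24
f 24 25 26
f 24 26 4
f 25 1 27
f 25 27 26
f 26 27 28
f 26 28 4
f 27 1 29
f 27 29 28
f 28 29 30
f 28 30 4
f 29 1 2
f 29 2 30
f 30 2 3
f 30 3 4
f 32 34 31
f 35 32 31
f 31 34 33
f 33 35 31
f 32 38 34
f 36 32 35
f 36 38 32
f 34 38 33
f 37 35 33
f 33 38 37
f 37 36 35
f 38 36 37
f 39 76 55
f 76 50 79
f 55 79 44
f 76 79 55
f 39 55 51
f 55 44 56
f 51 56 40
f 55 56 51
f 39 51 60
f 51 40 61
f 60 61 46
f 51 61 60
f 39 60 72
f 60 46 75
f 72 75 49
f 60 75 72
f 39 72 76
f 72 49 80
f 76 80 50
f 72 80 76
f 40 56 67
f 56 44 70
f 67 70 48
f 56 70 67
f 44 79 57
f 79 50 78
f 57 78 43
f 79 78 57
f 50 80 77
f 80 49 73
f 77 73 41
f 80 73 77
f 49 75 74
f 75 46 62
f 74 62 45
f 75 62 74
f 46 61 66
f 61 40 63
f 66 63 47
f 61 63 66
f 42 68 54
f 68 48 69
f 54 69 43
f 68 69 54
f 42 54 52
f 54 43 53
f 52 53 41
f 54 53 52
f 42 52 59
f 52 41 58
f 59 58 45
f 52 58 59
f 42 59 64
f 59 45 65
f 64 65 47
f 59 65 64
f 42 64 68
f 64 47 71
f 68 71 48
f 64 71 68
f 43 69 57
f 69 48 70
f 57 70 44
f 69 70 57
f 41 53 77
f 53 43 78
f 77 78 50
f 53 78 77
f 45 58 74
f 58 41 73
f 74 73 49
f 58 73 74
f 47 65 66
f 65 45 62
f 66 62 46
f 65 62 66
f 48 71 67
f 71 47 63
f 67 63 40
f 71 63 67
f 82 81 84
f 82 84 83
f 84 81 85
f 84 85 83
f 85 81 86
f 85 86 83
f 86 81 87
f 86 87 83
f 87 81 88
f 87 88 83
f 88 81 89
f 88 89 83
f 89 81 90
f 89 90 83
f 90 81 82
f 90 82 83



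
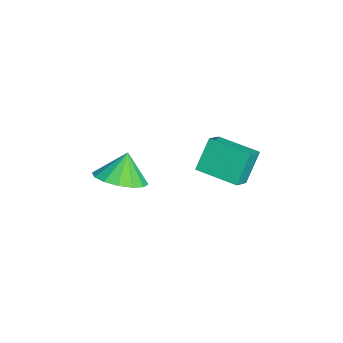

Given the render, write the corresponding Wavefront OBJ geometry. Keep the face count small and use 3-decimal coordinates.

v -0.525 0.803 1.814
v -1.135 1.345 3.013
v -1.258 1.215 1.255
v -1.868 1.756 2.454
v 0.388 2.204 1.646
v -0.222 2.745 2.845
v -0.345 2.615 1.087
v -0.955 3.157 2.286
v -1.344 -1.858 0.716
v -0.418 -1.456 1.006
v -1.816 -1.542 1.784
v -0.682 -1.044 0.768
v -1.123 -0.851 0.516
v -1.623 -0.928 0.317
v -2.049 -1.253 0.226
v -2.285 -1.741 0.265
v -2.269 -2.26 0.426
v -2.006 -2.671 0.664
v -1.565 -2.865 0.916
v -1.064 -2.788 1.114
v -0.639 -2.463 1.206
v -0.403 -1.975 1.166
f 2 4 1
f 5 2 1
f 1 4 3
f 3 5 1
f 2 8 4
f 6 2 5
f 6 8 2
f 4 8 3
f 7 5 3
f 3 8 7
f 7 6 5
f 8 6 7
f 10 9 12
f 10 12 11
f 12 9 13
f 12 13 11
f 13 9 14
f 13 14 11
f 14 9 15
f 14 15 11
f 15 9 16
f 15 16 11
f 16 9 17
f 16 17 11
f 17 9 18
f 17 18 11
f 18 9 19
f 18 19 11
f 19 9 20
f 19 20 11
f 20 9 21
f 20 21 11
f 21 9 22
f 21 22 11
f 22 9 10
f 22 10 11



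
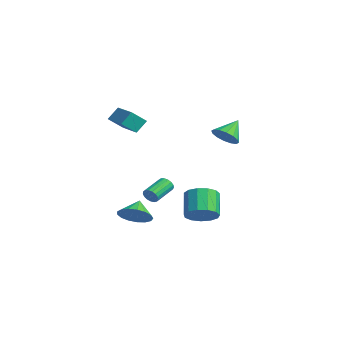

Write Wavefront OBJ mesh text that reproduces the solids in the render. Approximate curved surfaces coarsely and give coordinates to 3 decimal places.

v -0.701 0.272 -3.971
v -0.164 1.182 -3.892
v -1.322 1.759 -2.669
v -1.859 0.848 -2.749
v -0.573 1.265 -4.319
v -1.732 1.841 -3.096
v -1.023 1.033 -4.635
v -2.182 1.609 -3.413
v -1.371 0.558 -4.741
v -2.529 1.135 -3.519
v -1.506 -0.007 -4.602
v -2.664 0.57 -3.38
v -1.385 -0.483 -4.263
v -2.543 0.093 -3.041
v -1.047 -0.72 -3.832
v -2.205 -0.144 -2.609
v -0.599 -0.642 -3.444
v -1.758 -0.066 -2.222
v -0.184 -0.274 -3.224
v -1.342 0.302 -2.002
v 0.068 0.268 -3.241
v -1.091 0.844 -2.019
v 0.075 0.81 -3.49
v -1.083 1.387 -2.268
v -2.87 -3.003 -4.198
v -1.985 -2.739 -3.62
v -3.61 -2.357 -3.362
v -2.031 -2.349 -3.963
v -2.27 -2.108 -4.36
v -2.646 -2.073 -4.72
v -3.074 -2.251 -4.96
v -3.455 -2.601 -5.026
v -3.702 -3.043 -4.902
v -3.759 -3.477 -4.617
v -3.612 -3.802 -4.236
v -3.295 -3.944 -3.847
v -2.881 -3.87 -3.538
v -2.465 -3.598 -3.38
v -2.141 -3.19 -3.41
v -2.038 -2.387 -2.407
v -1.745 -2.413 -1.943
v -2.409 -1.079 -1.448
v -2.702 -1.053 -1.913
v -1.591 -2.276 -2.106
v -2.255 -0.942 -1.612
v -1.54 -2.164 -2.339
v -2.204 -0.83 -1.845
v -1.603 -2.103 -2.587
v -2.267 -0.769 -2.093
v -1.765 -2.108 -2.794
v -2.429 -0.774 -2.3
v -1.99 -2.176 -2.913
v -2.654 -0.842 -2.418
v -2.226 -2.292 -2.915
v -2.89 -0.958 -2.421
v -2.419 -2.431 -2.801
v -3.083 -1.097 -2.307
v -2.525 -2.559 -2.597
v -3.189 -1.225 -2.103
v -2.519 -2.648 -2.349
v -3.183 -1.314 -1.855
v -2.403 -2.677 -2.115
v -3.067 -1.343 -1.621
v -2.203 -2.64 -1.947
v -2.867 -1.306 -1.453
v -1.966 -2.544 -1.885
v -2.63 -1.21 -1.391
v -3.419 -4.422 3.619
v -3.489 -3.743 4.39
v -3.269 -3.545 2.86
v -3.338 -2.866 3.631
v -1.302 -4.534 3.909
v -1.371 -3.855 4.68
v -1.151 -3.657 3.15
v -1.221 -2.978 3.921
v -0.377 1.589 2.249
v 0.193 2.183 1.861
v -0.823 2.671 3.251
v -0.213 2.233 1.627
v -0.663 2.111 1.56
v -1.036 1.848 1.677
v -1.233 1.517 1.947
v -1.2 1.204 2.299
v -0.947 0.995 2.636
v -0.542 0.945 2.871
v -0.092 1.068 2.938
v 0.281 1.33 2.821
v 0.478 1.662 2.55
v 0.446 1.974 2.199
f 2 1 5
f 2 5 3
f 3 5 6
f 3 6 4
f 5 1 7
f 5 7 6
f 6 7 8
f 6 8 4
f 7 1 9
f 7 9 8
f 8 9 10
f 8 10 4
f 9 1 11
f 9 11 10
f 10 11 12
f 10 12 4
f 11 1 13
f 11 13 12
f 12 13 14
f 12 14 4
f 13 1 15
f 13 15 14
f 14 15 16
f 14 16 4
f 15 1 17
f 15 17 16
f 16 17 18
f 16 18 4
f 17 1 19
f 17 19 18
f 18 19 20
f 18 20 4
f 19 1 21
f 19 21 20
f 20 21 22
f 20 22 4
f 21 1 23
f 21 23 22
f 22 23 24
f 22 24 4
f 23 1 2
f 23 2 24
f 24 2 3
f 24 3 4
f 26 25 28
f 26 28 27
f 28 25 29
f 28 29 27
f 29 25 30
f 29 30 27
f 30 25 31
f 30 31 27
f 31 25 32
f 31 32 27
f 32 25 33
f 32 33 27
f 33 25 34
f 33 34 27
f 34 25 35
f 34 35 27
f 35 25 36
f 35 36 27
f 36 25 37
f 36 37 27
f 37 25 38
f 37 38 27
f 38 25 39
f 38 39 27
f 39 25 26
f 39 26 27
f 41 40 44
f 41 44 42
f 42 44 45
f 42 45 43
f 44 40 46
f 44 46 45
f 45 46 47
f 45 47 43
f 46 40 48
f 46 48 47
f 47 48 49
f 47 49 43
f 48 40 50
f 48 50 49
f 49 50 51
f 49 51 43
f 50 40 52
f 50 52 51
f 51 52 53
f 51 53 43
f 52 40 54
f 52 54 53
f 53 54 55
f 53 55 43
f 54 40 56
f 54 56 55
f 55 56 57
f 55 57 43
f 56 40 58
f 56 58 57
f 57 58 59
f 57 59 43
f 58 40 60
f 58 60 59
f 59 60 61
f 59 61 43
f 60 40 62
f 60 62 61
f 61 62 63
f 61 63 43
f 62 40 64
f 62 64 63
f 63 64 65
f 63 65 43
f 64 40 66
f 64 66 65
f 65 66 67
f 65 67 43
f 66 40 41
f 66 41 67
f 67 41 42
f 67 42 43
f 69 71 68
f 72 69 68
f 68 71 70
f 70 72 68
f 69 75 71
f 73 69 72
f 73 75 69
f 71 75 70
f 74 72 70
f 70 75 74
f 74 73 72
f 75 73 74
f 77 76 79
f 77 79 78
f 79 76 80
f 79 80 78
f 80 76 81
f 80 81 78
f 81 76 82
f 81 82 78
f 82 76 83
f 82 83 78
f 83 76 84
f 83 84 78
f 84 76 85
f 84 85 78
f 85 76 86
f 85 86 78
f 86 76 87
f 86 87 78
f 87 76 88
f 87 88 78
f 88 76 89
f 88 89 78
f 89 76 77
f 89 77 78



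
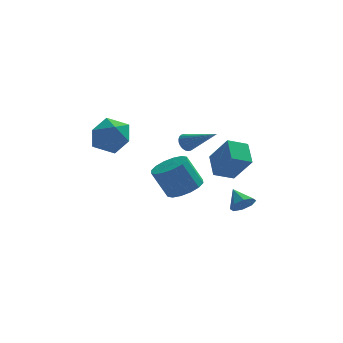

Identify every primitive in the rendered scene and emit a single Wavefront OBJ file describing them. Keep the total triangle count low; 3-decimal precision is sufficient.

v 0.078 3.376 -3.116
v 0.749 4.092 -2.873
v -0.028 4.299 -1.341
v -0.698 3.584 -1.584
v 0.357 4.347 -3.106
v -0.42 4.555 -1.574
v -0.11 4.343 -3.342
v -0.887 4.55 -1.81
v -0.526 4.079 -3.517
v -1.303 4.286 -1.986
v -0.78 3.627 -3.585
v -1.557 3.834 -2.053
v -0.804 3.108 -3.527
v -1.581 3.315 -1.995
v -0.592 2.661 -3.359
v -1.369 2.868 -1.827
v -0.2 2.405 -3.126
v -0.977 2.613 -1.594
v 0.267 2.41 -2.89
v -0.51 2.617 -1.358
v 0.683 2.674 -2.714
v -0.094 2.881 -1.183
v 0.937 3.126 -2.647
v 0.16 3.333 -1.115
v 0.961 3.645 -2.705
v 0.184 3.852 -1.173
v 1.293 1.75 -1.384
v 2.091 1.078 0.033
v 1.207 2.966 -0.758
v 2.005 2.293 0.659
v 2.315 2.047 -1.819
v 3.113 1.374 -0.402
v 2.229 3.262 -1.193
v 3.027 2.59 0.224
v -3.364 1.065 2.347
v -2.764 0.362 1.724
v -4.476 -0.282 2.796
v -3.876 -0.985 2.173
v -3.445 -0.566 3.112
v -2.758 0.267 2.834
v -4.482 -0.187 1.686
v -3.795 0.646 1.408
v -3.455 -0.411 1.315
v -2.814 -0.646 2.197
v -4.426 0.726 2.323
v -3.785 0.491 3.205
v -0.221 -1.076 2.235
v 0.143 -0.766 2.056
v 1.081 -2.044 3.205
v 0.089 -0.671 2.223
v -0.012 -0.638 2.391
v -0.144 -0.671 2.536
v -0.288 -0.766 2.635
v -0.422 -0.909 2.673
v -0.526 -1.076 2.644
v -0.583 -1.244 2.553
v -0.584 -1.386 2.414
v -0.531 -1.481 2.247
v -0.43 -1.514 2.079
v -0.298 -1.481 1.934
v -0.153 -1.386 1.835
v -0.019 -1.244 1.798
v 0.084 -1.076 1.826
v 0.141 -0.908 1.917
v 2.787 2.135 -3.704
v 3.264 2.564 -3.983
v 2.373 3.005 -3.076
v 2.809 2.552 -4.266
v 2.341 2.296 -4.22
v 2.134 1.946 -3.872
v 2.309 1.706 -3.425
v 2.764 1.718 -3.143
v 3.232 1.975 -3.189
v 3.44 2.325 -3.537
f 2 1 5
f 2 5 3
f 3 5 6
f 3 6 4
f 5 1 7
f 5 7 6
f 6 7 8
f 6 8 4
f 7 1 9
f 7 9 8
f 8 9 10
f 8 10 4
f 9 1 11
f 9 11 10
f 10 11 12
f 10 12 4
f 11 1 13
f 11 13 12
f 12 13 14
f 12 14 4
f 13 1 15
f 13 15 14
f 14 15 16
f 14 16 4
f 15 1 17
f 15 17 16
f 16 17 18
f 16 18 4
f 17 1 19
f 17 19 18
f 18 19 20
f 18 20 4
f 19 1 21
f 19 21 20
f 20 21 22
f 20 22 4
f 21 1 23
f 21 23 22
f 22 23 24
f 22 24 4
f 23 1 25
f 23 25 24
f 24 25 26
f 24 26 4
f 25 1 2
f 25 2 26
f 26 2 3
f 26 3 4
f 28 30 27
f 31 28 27
f 27 30 29
f 29 31 27
f 28 34 30
f 32 28 31
f 32 34 28
f 30 34 29
f 33 31 29
f 29 34 33
f 33 32 31
f 34 32 33
f 35 46 40
f 35 40 36
f 35 36 42
f 35 42 45
f 35 45 46
f 36 40 44
f 40 46 39
f 46 45 37
f 45 42 41
f 42 36 43
f 38 44 39
f 38 39 37
f 38 37 41
f 38 41 43
f 38 43 44
f 39 44 40
f 37 39 46
f 41 37 45
f 43 41 42
f 44 43 36
f 48 47 50
f 48 50 49
f 50 47 51
f 50 51 49
f 51 47 52
f 51 52 49
f 52 47 53
f 52 53 49
f 53 47 54
f 53 54 49
f 54 47 55
f 54 55 49
f 55 47 56
f 55 56 49
f 56 47 57
f 56 57 49
f 57 47 58
f 57 58 49
f 58 47 59
f 58 59 49
f 59 47 60
f 59 60 49
f 60 47 61
f 60 61 49
f 61 47 62
f 61 62 49
f 62 47 63
f 62 63 49
f 63 47 64
f 63 64 49
f 64 47 48
f 64 48 49
f 66 65 68
f 66 68 67
f 68 65 69
f 68 69 67
f 69 65 70
f 69 70 67
f 70 65 71
f 70 71 67
f 71 65 72
f 71 72 67
f 72 65 73
f 72 73 67
f 73 65 74
f 73 74 67
f 74 65 66
f 74 66 67



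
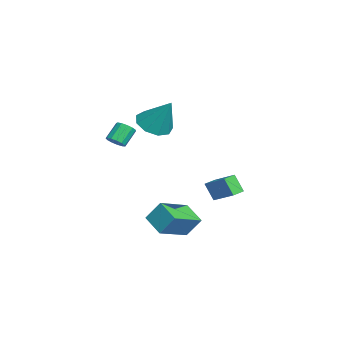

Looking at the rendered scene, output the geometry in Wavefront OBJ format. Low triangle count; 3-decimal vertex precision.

v -0.183 -3.894 0.809
v 0.292 -3.566 0.932
v -0.322 -2.999 1.794
v -0.797 -3.326 1.671
v 0.121 -3.4 0.701
v -0.492 -2.833 1.562
v -0.146 -3.39 0.504
v -0.76 -2.823 1.365
v -0.426 -3.54 0.404
v -1.039 -2.973 1.265
v -0.628 -3.803 0.433
v -1.242 -3.235 1.294
v -0.689 -4.094 0.581
v -1.303 -3.526 1.442
v -0.589 -4.322 0.802
v -1.203 -3.754 1.663
v -0.361 -4.413 1.025
v -0.974 -3.846 1.886
v -0.076 -4.34 1.18
v -0.69 -3.773 2.041
v 0.175 -4.125 1.217
v -0.439 -3.558 2.078
v 0.312 -3.837 1.125
v -0.301 -3.269 1.986
v -1.166 -1.847 1.76
v -0.665 -1.076 1.156
v -0.374 -0.953 3.56
v -1.356 -0.846 1.346
v -1.958 -1.085 1.73
v -2.189 -1.68 2.127
v -1.942 -2.354 2.353
v -1.331 -2.79 2.302
v -0.643 -2.786 1.997
v -0.2 -2.342 1.581
v -0.209 -1.667 1.249
v 1.966 -2.383 -3.818
v 2.097 -1.608 -2.683
v 0.593 -0.937 -4.647
v 0.723 -0.162 -3.513
v 3.077 -1.678 -4.427
v 3.207 -0.903 -3.293
v 1.703 -0.232 -5.257
v 1.834 0.543 -4.122
v -2.038 0.895 -3.182
v -0.87 1.884 -2.293
v -2.577 1.483 -3.127
v -1.41 2.472 -2.238
v -1.63 1.368 -4.242
v -0.463 2.357 -3.353
v -2.17 1.956 -4.187
v -1.002 2.945 -3.298
f 2 1 5
f 2 5 3
f 3 5 6
f 3 6 4
f 5 1 7
f 5 7 6
f 6 7 8
f 6 8 4
f 7 1 9
f 7 9 8
f 8 9 10
f 8 10 4
f 9 1 11
f 9 11 10
f 10 11 12
f 10 12 4
f 11 1 13
f 11 13 12
f 12 13 14
f 12 14 4
f 13 1 15
f 13 15 14
f 14 15 16
f 14 16 4
f 15 1 17
f 15 17 16
f 16 17 18
f 16 18 4
f 17 1 19
f 17 19 18
f 18 19 20
f 18 20 4
f 19 1 21
f 19 21 20
f 20 21 22
f 20 22 4
f 21 1 23
f 21 23 22
f 22 23 24
f 22 24 4
f 23 1 2
f 23 2 24
f 24 2 3
f 24 3 4
f 26 25 28
f 26 28 27
f 28 25 29
f 28 29 27
f 29 25 30
f 29 30 27
f 30 25 31
f 30 31 27
f 31 25 32
f 31 32 27
f 32 25 33
f 32 33 27
f 33 25 34
f 33 34 27
f 34 25 35
f 34 35 27
f 35 25 26
f 35 26 27
f 37 39 36
f 40 37 36
f 36 39 38
f 38 40 36
f 37 43 39
f 41 37 40
f 41 43 37
f 39 43 38
f 42 40 38
f 38 43 42
f 42 41 40
f 43 41 42
f 45 47 44
f 48 45 44
f 44 47 46
f 46 48 44
f 45 51 47
f 49 45 48
f 49 51 45
f 47 51 46
f 50 48 46
f 46 51 50
f 50 49 48
f 51 49 50



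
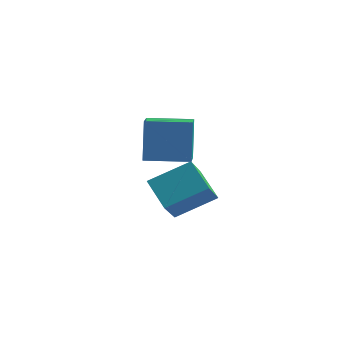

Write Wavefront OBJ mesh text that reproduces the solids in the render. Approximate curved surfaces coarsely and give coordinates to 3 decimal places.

v -2.451 1.265 -4.324
v -2.296 -0.211 -2.796
v -3.629 2.094 -3.403
v -3.474 0.618 -1.875
v -0.886 2.422 -3.365
v -0.731 0.946 -1.837
v -2.064 3.251 -2.444
v -1.909 1.775 -0.916
v -2.627 -1.693 0.936
v -2.893 -0.931 2.81
v -3.098 -0.389 0.338
v -3.364 0.373 2.212
v -0.736 -1.013 0.928
v -1.002 -0.251 2.802
v -1.207 0.291 0.33
v -1.473 1.053 2.204
f 2 4 1
f 5 2 1
f 1 4 3
f 3 5 1
f 2 8 4
f 6 2 5
f 6 8 2
f 4 8 3
f 7 5 3
f 3 8 7
f 7 6 5
f 8 6 7
f 10 12 9
f 13 10 9
f 9 12 11
f 11 13 9
f 10 16 12
f 14 10 13
f 14 16 10
f 12 16 11
f 15 13 11
f 11 16 15
f 15 14 13
f 16 14 15



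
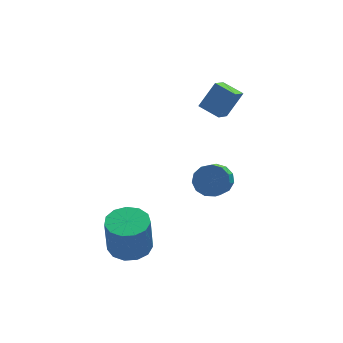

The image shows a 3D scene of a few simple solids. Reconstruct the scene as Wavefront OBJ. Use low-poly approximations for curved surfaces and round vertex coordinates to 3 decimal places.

v 3.73 0.927 2.306
v 3.109 0.128 2.933
v 2.973 1.771 2.633
v 2.352 0.972 3.259
v 4.608 1.228 3.561
v 3.987 0.429 4.187
v 3.851 2.072 3.887
v 3.23 1.273 4.514
v 2.427 -1.929 0.173
v 2.933 -2.52 -0.238
v 2.419 -3.582 0.656
v 1.913 -2.991 1.067
v 3.205 -2.339 0.135
v 2.691 -3.4 1.028
v 3.23 -2.027 0.519
v 2.716 -3.088 1.413
v 3 -1.684 0.794
v 2.486 -2.746 1.688
v 2.589 -1.419 0.872
v 2.074 -2.481 1.766
v 2.125 -1.316 0.728
v 1.611 -2.378 1.621
v 1.758 -1.408 0.407
v 1.244 -2.469 1.301
v 1.603 -1.665 0.013
v 1.089 -2.727 0.906
v 1.71 -2.006 -0.331
v 1.196 -3.068 0.563
v 2.044 -2.323 -0.515
v 1.53 -3.384 0.379
v 2.5 -2.514 -0.48
v 1.986 -3.576 0.414
v -1.957 -3.217 -2.666
v -1.294 -4.044 -2.711
v -1.441 -4.269 -0.698
v -2.103 -3.443 -0.654
v -0.954 -3.559 -2.632
v -1.1 -3.785 -0.619
v -0.932 -2.966 -2.563
v -1.078 -3.192 -0.551
v -1.236 -2.453 -2.528
v -1.382 -2.678 -0.516
v -1.768 -2.182 -2.536
v -1.914 -2.408 -0.524
v -2.36 -2.24 -2.586
v -2.507 -2.466 -0.574
v -2.825 -2.608 -2.661
v -2.971 -2.834 -0.649
v -3.013 -3.17 -2.738
v -3.16 -3.395 -0.725
v -2.867 -3.746 -2.791
v -3.013 -3.972 -0.779
v -2.431 -4.155 -2.806
v -2.577 -4.38 -0.793
v -1.845 -4.266 -2.775
v -1.991 -4.491 -0.763
f 2 4 1
f 5 2 1
f 1 4 3
f 3 5 1
f 2 8 4
f 6 2 5
f 6 8 2
f 4 8 3
f 7 5 3
f 3 8 7
f 7 6 5
f 8 6 7
f 10 9 13
f 10 13 11
f 11 13 14
f 11 14 12
f 13 9 15
f 13 15 14
f 14 15 16
f 14 16 12
f 15 9 17
f 15 17 16
f 16 17 18
f 16 18 12
f 17 9 19
f 17 19 18
f 18 19 20
f 18 20 12
f 19 9 21
f 19 21 20
f 20 21 22
f 20 22 12
f 21 9 23
f 21 23 22
f 22 23 24
f 22 24 12
f 23 9 25
f 23 25 24
f 24 25 26
f 24 26 12
f 25 9 27
f 25 27 26
f 26 27 28
f 26 28 12
f 27 9 29
f 27 29 28
f 28 29 30
f 28 30 12
f 29 9 31
f 29 31 30
f 30 31 32
f 30 32 12
f 31 9 10
f 31 10 32
f 32 10 11
f 32 11 12
f 34 33 37
f 34 37 35
f 35 37 38
f 35 38 36
f 37 33 39
f 37 39 38
f 38 39 40
f 38 40 36
f 39 33 41
f 39 41 40
f 40 41 42
f 40 42 36
f 41 33 43
f 41 43 42
f 42 43 44
f 42 44 36
f 43 33 45
f 43 45 44
f 44 45 46
f 44 46 36
f 45 33 47
f 45 47 46
f 46 47 48
f 46 48 36
f 47 33 49
f 47 49 48
f 48 49 50
f 48 50 36
f 49 33 51
f 49 51 50
f 50 51 52
f 50 52 36
f 51 33 53
f 51 53 52
f 52 53 54
f 52 54 36
f 53 33 55
f 53 55 54
f 54 55 56
f 54 56 36
f 55 33 34
f 55 34 56
f 56 34 35
f 56 35 36



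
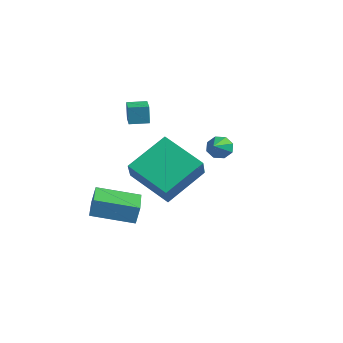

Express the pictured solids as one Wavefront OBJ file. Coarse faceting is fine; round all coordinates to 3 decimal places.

v -3.246 -0.511 1.214
v -3.39 -0.404 2.055
v -2.72 0.144 1.221
v -2.864 0.251 2.062
v -2.576 -1.051 1.398
v -2.72 -0.944 2.239
v -2.05 -0.396 1.405
v -2.194 -0.289 2.246
v -1.081 2.633 -0.938
v -0.719 2.531 -1.379
v -0.039 1.167 0.258
v -0.573 2.853 -1.111
v -0.725 3.047 -0.741
v -1.085 2.998 -0.487
v -1.443 2.736 -0.496
v -1.589 2.414 -0.764
v -1.438 2.22 -1.134
v -1.077 2.269 -1.389
v -0.407 -3.05 0.322
v -0.228 -1.249 1.243
v 1.451 -2.855 -0.42
v 1.63 -1.055 0.501
v 0.05 -3.605 1.319
v 0.229 -1.805 2.24
v 1.908 -3.411 0.577
v 2.087 -1.61 1.498
v -3.475 -2.333 -3.055
v -3.448 -2.101 -2.248
v -2.117 -1.097 -3.457
v -2.089 -0.865 -2.65
v -2.371 -3.455 -2.77
v -2.343 -3.223 -1.963
v -1.012 -2.219 -3.172
v -0.985 -1.987 -2.365
f 2 4 1
f 5 2 1
f 1 4 3
f 3 5 1
f 2 8 4
f 6 2 5
f 6 8 2
f 4 8 3
f 7 5 3
f 3 8 7
f 7 6 5
f 8 6 7
f 10 9 12
f 10 12 11
f 12 9 13
f 12 13 11
f 13 9 14
f 13 14 11
f 14 9 15
f 14 15 11
f 15 9 16
f 15 16 11
f 16 9 17
f 16 17 11
f 17 9 18
f 17 18 11
f 18 9 10
f 18 10 11
f 20 22 19
f 23 20 19
f 19 22 21
f 21 23 19
f 20 26 22
f 24 20 23
f 24 26 20
f 22 26 21
f 25 23 21
f 21 26 25
f 25 24 23
f 26 24 25
f 28 30 27
f 31 28 27
f 27 30 29
f 29 31 27
f 28 34 30
f 32 28 31
f 32 34 28
f 30 34 29
f 33 31 29
f 29 34 33
f 33 32 31
f 34 32 33



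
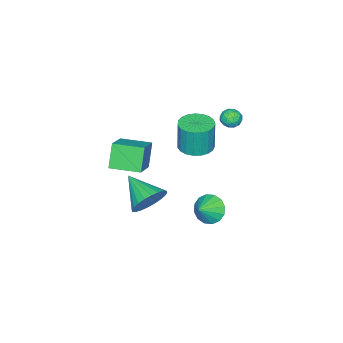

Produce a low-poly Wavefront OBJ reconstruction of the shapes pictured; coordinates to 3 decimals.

v -0.263 1.53 -2.132
v 0.167 2.023 -2.78
v 0.703 1.51 -1.508
v -0.019 2.345 -2.483
v -0.27 2.449 -2.092
v -0.519 2.307 -1.711
v -0.699 1.956 -1.444
v -0.763 1.492 -1.361
v -0.692 1.037 -1.485
v -0.506 0.715 -1.782
v -0.255 0.611 -2.173
v -0.006 0.753 -2.553
v 0.174 1.103 -2.821
v 0.237 1.568 -2.904
v -3.789 1.065 2.403
v -3.26 1.161 2.733
v -3.62 0.059 2.427
v -3.091 0.155 2.757
v -3.653 0.265 3.022
v -3.757 0.887 3.008
v -3.123 0.333 2.152
v -3.227 0.955 2.138
v -2.848 0.709 2.578
v -3.176 0.667 3.116
v -3.704 0.553 2.044
v -4.032 0.511 2.582
v -3.539 1.202 2.566
v -3.341 0.018 2.594
v -3.671 0.083 2.75
v -3.36 0.14 2.944
v -3.831 1.04 2.728
v -3.52 1.097 2.921
v -3.751 0.57 3.091
v -3.36 0.123 2.239
v -3.049 0.18 2.432
v -3.52 1.08 2.216
v -3.209 1.137 2.41
v -3.129 0.65 2.069
v -2.986 0.992 2.669
v -2.887 0.401 2.683
v -2.906 0.505 2.327
v -2.967 0.871 2.319
v -3.179 0.967 2.985
v -3.08 0.376 2.999
v -3.41 0.44 3.155
v -3.471 0.806 3.146
v -2.937 0.702 2.894
v -3.8 0.844 2.161
v -3.701 0.253 2.175
v -3.409 0.414 2.014
v -3.47 0.78 2.005
v -3.993 0.819 2.477
v -3.894 0.228 2.491
v -3.913 0.349 2.841
v -3.974 0.715 2.833
v -3.943 0.518 2.266
v 2.991 -1.833 2.123
v 2.344 -2.087 3.441
v 2.374 -0.324 2.111
v 1.727 -0.578 3.429
v 4.373 -1.262 2.911
v 3.726 -1.516 4.229
v 3.756 0.247 2.899
v 3.109 -0.007 4.217
v -3.144 -1.37 -0.39
v -2.274 -0.919 -0.399
v -2.266 -0.898 1.461
v -3.136 -1.35 1.47
v -2.533 -0.604 -0.401
v -2.525 -0.583 1.459
v -2.898 -0.422 -0.402
v -2.89 -0.401 1.458
v -3.305 -0.404 -0.4
v -3.297 -0.383 1.46
v -3.684 -0.553 -0.397
v -3.676 -0.532 1.463
v -3.97 -0.843 -0.392
v -3.962 -0.822 1.468
v -4.113 -1.225 -0.387
v -4.105 -1.204 1.472
v -4.089 -1.631 -0.383
v -4.081 -1.611 1.477
v -3.901 -1.993 -0.38
v -3.893 -1.972 1.48
v -3.582 -2.247 -0.378
v -3.574 -2.226 1.482
v -3.188 -2.349 -0.379
v -3.18 -2.329 1.481
v -2.786 -2.283 -0.381
v -2.778 -2.262 1.479
v -2.446 -2.058 -0.385
v -2.438 -2.037 1.475
v -2.226 -1.715 -0.39
v -2.218 -1.694 1.47
v -2.166 -1.312 -0.395
v -2.158 -1.291 1.465
v 1.044 -1.291 -2.035
v 1.498 -1.848 -2.854
v 0.576 -3.009 -1.125
v 1.83 -1.8 -2.593
v 2.042 -1.674 -2.246
v 2.102 -1.49 -1.867
v 2.002 -1.276 -1.514
v 1.755 -1.064 -1.24
v 1.4 -0.886 -1.087
v 0.991 -0.77 -1.078
v 0.59 -0.734 -1.215
v 0.258 -0.782 -1.476
v 0.046 -0.907 -1.823
v -0.015 -1.091 -2.202
v 0.086 -1.305 -2.555
v 0.333 -1.517 -2.829
v 0.688 -1.695 -2.982
v 1.097 -1.811 -2.991
f 2 1 4
f 2 4 3
f 4 1 5
f 4 5 3
f 5 1 6
f 5 6 3
f 6 1 7
f 6 7 3
f 7 1 8
f 7 8 3
f 8 1 9
f 8 9 3
f 9 1 10
f 9 10 3
f 10 1 11
f 10 11 3
f 11 1 12
f 11 12 3
f 12 1 13
f 12 13 3
f 13 1 14
f 13 14 3
f 14 1 2
f 14 2 3
f 15 52 31
f 52 26 55
f 31 55 20
f 52 55 31
f 15 31 27
f 31 20 32
f 27 32 16
f 31 32 27
f 15 27 36
f 27 16 37
f 36 37 22
f 27 37 36
f 15 36 48
f 36 22 51
f 48 51 25
f 36 51 48
f 15 48 52
f 48 25 56
f 52 56 26
f 48 56 52
f 16 32 43
f 32 20 46
f 43 46 24
f 32 46 43
f 20 55 33
f 55 26 54
f 33 54 19
f 55 54 33
f 26 56 53
f 56 25 49
f 53 49 17
f 56 49 53
f 25 51 50
f 51 22 38
f 50 38 21
f 51 38 50
f 22 37 42
f 37 16 39
f 42 39 23
f 37 39 42
f 18 44 30
f 44 24 45
f 30 45 19
f 44 45 30
f 18 30 28
f 30 19 29
f 28 29 17
f 30 29 28
f 18 28 35
f 28 17 34
f 35 34 21
f 28 34 35
f 18 35 40
f 35 21 41
f 40 41 23
f 35 41 40
f 18 40 44
f 40 23 47
f 44 47 24
f 40 47 44
f 19 45 33
f 45 24 46
f 33 46 20
f 45 46 33
f 17 29 53
f 29 19 54
f 53 54 26
f 29 54 53
f 21 34 50
f 34 17 49
f 50 49 25
f 34 49 50
f 23 41 42
f 41 21 38
f 42 38 22
f 41 38 42
f 24 47 43
f 47 23 39
f 43 39 16
f 47 39 43
f 58 60 57
f 61 58 57
f 57 60 59
f 59 61 57
f 58 64 60
f 62 58 61
f 62 64 58
f 60 64 59
f 63 61 59
f 59 64 63
f 63 62 61
f 64 62 63
f 66 65 69
f 66 69 67
f 67 69 70
f 67 70 68
f 69 65 71
f 69 71 70
f 70 71 72
f 70 72 68
f 71 65 73
f 71 73 72
f 72 73 74
f 72 74 68
f 73 65 75
f 73 75 74
f 74 75 76
f 74 76 68
f 75 65 77
f 75 77 76
f 76 77 78
f 76 78 68
f 77 65 79
f 77 79 78
f 78 79 80
f 78 80 68
f 79 65 81
f 79 81 80
f 80 81 82
f 80 82 68
f 81 65 83
f 81 83 82
f 82 83 84
f 82 84 68
f 83 65 85
f 83 85 84
f 84 85 86
f 84 86 68
f 85 65 87
f 85 87 86
f 86 87 88
f 86 88 68
f 87 65 89
f 87 89 88
f 88 89 90
f 88 90 68
f 89 65 91
f 89 91 90
f 90 91 92
f 90 92 68
f 91 65 93
f 91 93 92
f 92 93 94
f 92 94 68
f 93 65 95
f 93 95 94
f 94 95 96
f 94 96 68
f 95 65 66
f 95 66 96
f 96 66 67
f 96 67 68
f 98 97 100
f 98 100 99
f 100 97 101
f 100 101 99
f 101 97 102
f 101 102 99
f 102 97 103
f 102 103 99
f 103 97 104
f 103 104 99
f 104 97 105
f 104 105 99
f 105 97 106
f 105 106 99
f 106 97 107
f 106 107 99
f 107 97 108
f 107 108 99
f 108 97 109
f 108 109 99
f 109 97 110
f 109 110 99
f 110 97 111
f 110 111 99
f 111 97 112
f 111 112 99
f 112 97 113
f 112 113 99
f 113 97 114
f 113 114 99
f 114 97 98
f 114 98 99



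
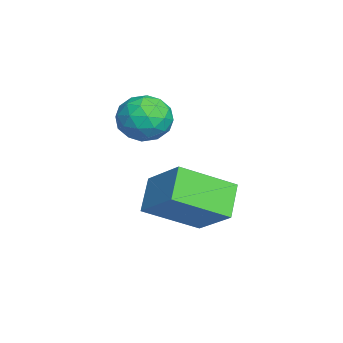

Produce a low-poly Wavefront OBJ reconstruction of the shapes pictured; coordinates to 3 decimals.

v 0.037 0.53 2.213
v 0.401 0.969 1.405
v 1.439 0.731 2.955
v 1.803 1.17 2.147
v 1.107 1.622 2.683
v 0.24 1.497 2.225
v 1.6 0.203 2.135
v 0.733 0.078 1.677
v 1.367 0.766 1.357
v 1.062 1.643 1.696
v 0.778 0.057 2.664
v 0.473 0.934 3.003
v 0.096 0.732 1.744
v 1.744 0.968 2.616
v 1.335 1.234 2.931
v 1.549 1.491 2.457
v 0.001 1.043 2.226
v 0.215 1.3 1.751
v 0.63 1.684 2.502
v 1.625 0.4 2.609
v 1.839 0.657 2.134
v 0.291 0.209 1.903
v 0.505 0.466 1.429
v 1.21 0.016 1.858
v 0.878 0.871 1.241
v 1.702 0.989 1.677
v 1.582 0.42 1.67
v 1.073 0.347 1.401
v 0.698 1.386 1.44
v 1.523 1.504 1.876
v 1.113 1.77 2.192
v 0.604 1.697 1.922
v 1.266 1.267 1.412
v 0.317 0.196 2.484
v 1.142 0.314 2.92
v 1.236 0.003 2.438
v 0.727 -0.07 2.168
v 0.138 0.711 2.683
v 0.962 0.829 3.119
v 0.767 1.353 2.959
v 0.258 1.28 2.69
v 0.574 0.433 2.948
v 1.134 2.814 -1.222
v 1.649 0.975 -0.172
v 2.299 3.772 -0.117
v 2.814 1.932 0.934
v 2.186 2.588 -2.134
v 2.701 0.748 -1.083
v 3.351 3.545 -1.028
v 3.866 1.706 0.022
f 1 38 17
f 38 12 41
f 17 41 6
f 38 41 17
f 1 17 13
f 17 6 18
f 13 18 2
f 17 18 13
f 1 13 22
f 13 2 23
f 22 23 8
f 13 23 22
f 1 22 34
f 22 8 37
f 34 37 11
f 22 37 34
f 1 34 38
f 34 11 42
f 38 42 12
f 34 42 38
f 2 18 29
f 18 6 32
f 29 32 10
f 18 32 29
f 6 41 19
f 41 12 40
f 19 40 5
f 41 40 19
f 12 42 39
f 42 11 35
f 39 35 3
f 42 35 39
f 11 37 36
f 37 8 24
f 36 24 7
f 37 24 36
f 8 23 28
f 23 2 25
f 28 25 9
f 23 25 28
f 4 30 16
f 30 10 31
f 16 31 5
f 30 31 16
f 4 16 14
f 16 5 15
f 14 15 3
f 16 15 14
f 4 14 21
f 14 3 20
f 21 20 7
f 14 20 21
f 4 21 26
f 21 7 27
f 26 27 9
f 21 27 26
f 4 26 30
f 26 9 33
f 30 33 10
f 26 33 30
f 5 31 19
f 31 10 32
f 19 32 6
f 31 32 19
f 3 15 39
f 15 5 40
f 39 40 12
f 15 40 39
f 7 20 36
f 20 3 35
f 36 35 11
f 20 35 36
f 9 27 28
f 27 7 24
f 28 24 8
f 27 24 28
f 10 33 29
f 33 9 25
f 29 25 2
f 33 25 29
f 44 46 43
f 47 44 43
f 43 46 45
f 45 47 43
f 44 50 46
f 48 44 47
f 48 50 44
f 46 50 45
f 49 47 45
f 45 50 49
f 49 48 47
f 50 48 49



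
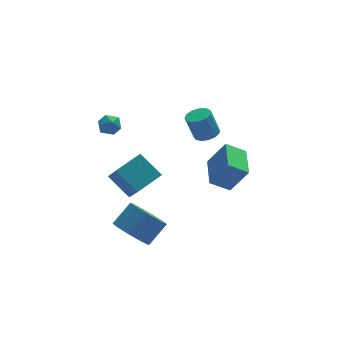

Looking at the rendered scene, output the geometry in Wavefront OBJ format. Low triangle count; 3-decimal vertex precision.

v -2.057 3.743 2.742
v -1.577 4.237 2.658
v -1.523 3.383 3.662
v -1.043 3.877 3.578
v -1.691 4.049 3.759
v -2.021 4.272 3.19
v -1.079 3.348 3.13
v -1.409 3.571 2.561
v -0.973 3.994 2.897
v -1.351 4.427 3.286
v -1.749 3.193 3.034
v -2.127 3.626 3.423
v -2.208 -2.782 0.144
v -1.64 -3.687 -0.012
v -0.645 -3.224 0.92
v -1.212 -2.318 1.076
v -1.434 -3.235 -0.457
v -0.438 -2.772 0.474
v -1.523 -2.61 -0.673
v -0.527 -2.146 0.259
v -1.873 -2.05 -0.577
v -0.878 -1.587 0.355
v -2.352 -1.77 -0.205
v -1.356 -1.307 0.727
v -2.775 -1.876 0.3
v -1.78 -1.413 1.232
v -2.982 -2.328 0.746
v -1.986 -1.865 1.677
v -2.893 -2.954 0.961
v -1.897 -2.49 1.893
v -2.542 -3.513 0.865
v -1.547 -3.05 1.797
v -2.064 -3.793 0.493
v -1.068 -3.33 1.425
v -1.76 -0.795 1.204
v -1.688 -2.145 2.663
v -2.548 0.208 2.17
v -2.476 -1.143 3.63
v -0.404 -0.197 1.69
v -0.332 -1.548 3.15
v -1.192 0.805 2.657
v -1.12 -0.545 4.116
v 3.521 -0.285 0.123
v 2.502 -0.096 0.767
v 3.958 1.526 0.285
v 2.939 1.715 0.928
v 4.361 -0.615 1.552
v 3.342 -0.426 2.195
v 4.798 1.196 1.713
v 3.779 1.385 2.357
v 2.867 1.623 3.156
v 3.422 1.272 3.368
v 3.008 1.447 4.737
v 2.453 1.797 4.524
v 3.528 1.646 3.353
v 3.114 1.821 4.721
v 3.424 2.013 3.275
v 3.01 2.187 4.643
v 3.143 2.255 3.159
v 2.729 2.43 4.527
v 2.774 2.297 3.042
v 2.361 2.471 4.41
v 2.435 2.125 2.961
v 2.022 2.299 4.33
v 2.233 1.793 2.943
v 1.819 1.968 4.311
v 2.232 1.408 2.991
v 1.819 1.582 4.36
v 2.433 1.09 3.093
v 2.019 1.264 4.461
v 2.771 0.942 3.214
v 2.358 1.116 4.582
v 3.14 1.01 3.317
v 2.726 1.184 4.685
f 1 12 6
f 1 6 2
f 1 2 8
f 1 8 11
f 1 11 12
f 2 6 10
f 6 12 5
f 12 11 3
f 11 8 7
f 8 2 9
f 4 10 5
f 4 5 3
f 4 3 7
f 4 7 9
f 4 9 10
f 5 10 6
f 3 5 12
f 7 3 11
f 9 7 8
f 10 9 2
f 14 13 17
f 14 17 15
f 15 17 18
f 15 18 16
f 17 13 19
f 17 19 18
f 18 19 20
f 18 20 16
f 19 13 21
f 19 21 20
f 20 21 22
f 20 22 16
f 21 13 23
f 21 23 22
f 22 23 24
f 22 24 16
f 23 13 25
f 23 25 24
f 24 25 26
f 24 26 16
f 25 13 27
f 25 27 26
f 26 27 28
f 26 28 16
f 27 13 29
f 27 29 28
f 28 29 30
f 28 30 16
f 29 13 31
f 29 31 30
f 30 31 32
f 30 32 16
f 31 13 33
f 31 33 32
f 32 33 34
f 32 34 16
f 33 13 14
f 33 14 34
f 34 14 15
f 34 15 16
f 36 38 35
f 39 36 35
f 35 38 37
f 37 39 35
f 36 42 38
f 40 36 39
f 40 42 36
f 38 42 37
f 41 39 37
f 37 42 41
f 41 40 39
f 42 40 41
f 44 46 43
f 47 44 43
f 43 46 45
f 45 47 43
f 44 50 46
f 48 44 47
f 48 50 44
f 46 50 45
f 49 47 45
f 45 50 49
f 49 48 47
f 50 48 49
f 52 51 55
f 52 55 53
f 53 55 56
f 53 56 54
f 55 51 57
f 55 57 56
f 56 57 58
f 56 58 54
f 57 51 59
f 57 59 58
f 58 59 60
f 58 60 54
f 59 51 61
f 59 61 60
f 60 61 62
f 60 62 54
f 61 51 63
f 61 63 62
f 62 63 64
f 62 64 54
f 63 51 65
f 63 65 64
f 64 65 66
f 64 66 54
f 65 51 67
f 65 67 66
f 66 67 68
f 66 68 54
f 67 51 69
f 67 69 68
f 68 69 70
f 68 70 54
f 69 51 71
f 69 71 70
f 70 71 72
f 70 72 54
f 71 51 73
f 71 73 72
f 72 73 74
f 72 74 54
f 73 51 52
f 73 52 74
f 74 52 53
f 74 53 54

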